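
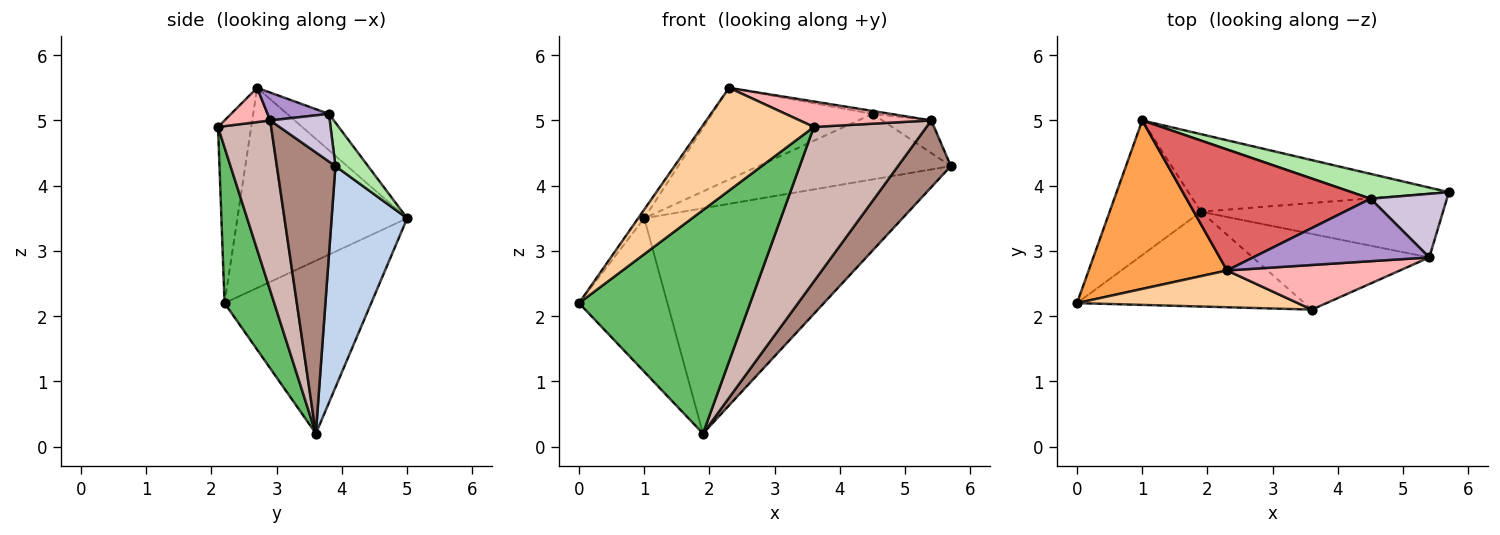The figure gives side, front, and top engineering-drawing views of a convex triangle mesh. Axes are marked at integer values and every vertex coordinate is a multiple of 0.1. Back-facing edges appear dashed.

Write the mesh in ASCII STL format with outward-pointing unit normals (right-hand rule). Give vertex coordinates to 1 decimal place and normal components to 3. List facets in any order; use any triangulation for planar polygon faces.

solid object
 facet normal -0.780 0.470 -0.412
  outer loop
   vertex 1.9 3.6 0.2
   vertex 0.0 2.2 2.2
   vertex 1.0 5.0 3.5
  endloop
 endfacet
 facet normal 0.267 0.911 -0.314
  outer loop
   vertex 1.9 3.6 0.2
   vertex 1.0 5.0 3.5
   vertex 5.7 3.9 4.3
  endloop
 endfacet
 facet normal -0.822 0.030 0.569
  outer loop
   vertex 2.3 2.7 5.5
   vertex 1.0 5.0 3.5
   vertex 0.0 2.2 2.2
  endloop
 endfacet
 facet normal -0.269 -0.907 0.325
  outer loop
   vertex 3.6 2.1 4.9
   vertex 2.3 2.7 5.5
   vertex 0.0 2.2 2.2
  endloop
 endfacet
 facet normal 0.258 -0.889 -0.377
  outer loop
   vertex 3.6 2.1 4.9
   vertex 0.0 2.2 2.2
   vertex 1.9 3.6 0.2
  endloop
 endfacet
 facet normal 0.157 0.923 0.350
  outer loop
   vertex 4.5 3.8 5.1
   vertex 5.7 3.9 4.3
   vertex 1.0 5.0 3.5
  endloop
 endfacet
 facet normal -0.155 0.597 0.787
  outer loop
   vertex 4.5 3.8 5.1
   vertex 1.0 5.0 3.5
   vertex 2.3 2.7 5.5
  endloop
 endfacet
 facet normal 0.170 -0.489 0.856
  outer loop
   vertex 5.4 2.9 5.0
   vertex 2.3 2.7 5.5
   vertex 3.6 2.1 4.9
  endloop
 endfacet
 facet normal 0.156 0.047 0.987
  outer loop
   vertex 5.4 2.9 5.0
   vertex 4.5 3.8 5.1
   vertex 2.3 2.7 5.5
  endloop
 endfacet
 facet normal 0.485 0.399 0.778
  outer loop
   vertex 5.4 2.9 5.0
   vertex 5.7 3.9 4.3
   vertex 4.5 3.8 5.1
  endloop
 endfacet
 facet normal 0.626 -0.565 -0.538
  outer loop
   vertex 5.4 2.9 5.0
   vertex 1.9 3.6 0.2
   vertex 5.7 3.9 4.3
  endloop
 endfacet
 facet normal 0.390 -0.827 -0.405
  outer loop
   vertex 5.4 2.9 5.0
   vertex 3.6 2.1 4.9
   vertex 1.9 3.6 0.2
  endloop
 endfacet
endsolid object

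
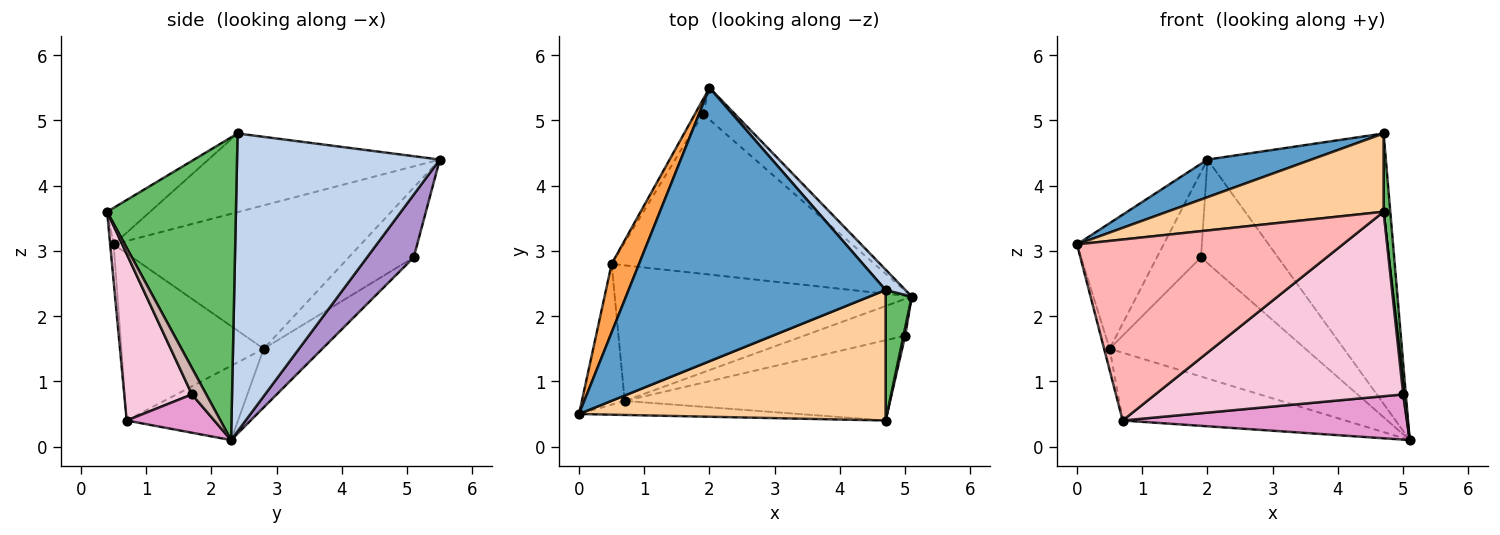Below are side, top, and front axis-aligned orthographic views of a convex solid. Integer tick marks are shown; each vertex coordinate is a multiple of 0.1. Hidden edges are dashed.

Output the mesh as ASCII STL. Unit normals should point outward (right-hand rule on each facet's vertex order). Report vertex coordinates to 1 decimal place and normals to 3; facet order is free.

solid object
 facet normal -0.290 -0.130 0.948
  outer loop
   vertex 4.7 2.4 4.8
   vertex 2.0 5.5 4.4
   vertex 0.0 0.5 3.1
  endloop
 endfacet
 facet normal 0.750 0.660 0.050
  outer loop
   vertex 4.7 2.4 4.8
   vertex 5.1 2.3 0.1
   vertex 2.0 5.5 4.4
  endloop
 endfacet
 facet normal -0.929 0.325 0.177
  outer loop
   vertex 0.5 2.8 1.5
   vertex 0.0 0.5 3.1
   vertex 2.0 5.5 4.4
  endloop
 endfacet
 facet normal -0.102 -0.512 0.853
  outer loop
   vertex 4.7 0.4 3.6
   vertex 4.7 2.4 4.8
   vertex 0.0 0.5 3.1
  endloop
 endfacet
 facet normal 0.995 -0.051 0.086
  outer loop
   vertex 4.7 0.4 3.6
   vertex 5.1 2.3 0.1
   vertex 4.7 2.4 4.8
  endloop
 endfacet
 facet normal -0.968 0.038 -0.248
  outer loop
   vertex 0.7 0.7 0.4
   vertex 0.0 0.5 3.1
   vertex 0.5 2.8 1.5
  endloop
 endfacet
 facet normal -0.218 0.436 -0.873
  outer loop
   vertex 0.7 0.7 0.4
   vertex 0.5 2.8 1.5
   vertex 5.1 2.3 0.1
  endloop
 endfacet
 facet normal -0.013 -0.997 -0.077
  outer loop
   vertex 0.7 0.7 0.4
   vertex 4.7 0.4 3.6
   vertex 0.0 0.5 3.1
  endloop
 endfacet
 facet normal 0.501 0.827 -0.254
  outer loop
   vertex 1.9 5.1 2.9
   vertex 2.0 5.5 4.4
   vertex 5.1 2.3 0.1
  endloop
 endfacet
 facet normal -0.176 0.588 -0.789
  outer loop
   vertex 1.9 5.1 2.9
   vertex 5.1 2.3 0.1
   vertex 0.5 2.8 1.5
  endloop
 endfacet
 facet normal -0.824 0.559 -0.094
  outer loop
   vertex 1.9 5.1 2.9
   vertex 0.5 2.8 1.5
   vertex 2.0 5.5 4.4
  endloop
 endfacet
 facet normal 0.994 -0.090 0.065
  outer loop
   vertex 5.0 1.7 0.8
   vertex 5.1 2.3 0.1
   vertex 4.7 0.4 3.6
  endloop
 endfacet
 facet normal 0.233 -0.755 -0.614
  outer loop
   vertex 5.0 1.7 0.8
   vertex 0.7 0.7 0.4
   vertex 5.1 2.3 0.1
  endloop
 endfacet
 facet normal 0.243 -0.890 -0.387
  outer loop
   vertex 5.0 1.7 0.8
   vertex 4.7 0.4 3.6
   vertex 0.7 0.7 0.4
  endloop
 endfacet
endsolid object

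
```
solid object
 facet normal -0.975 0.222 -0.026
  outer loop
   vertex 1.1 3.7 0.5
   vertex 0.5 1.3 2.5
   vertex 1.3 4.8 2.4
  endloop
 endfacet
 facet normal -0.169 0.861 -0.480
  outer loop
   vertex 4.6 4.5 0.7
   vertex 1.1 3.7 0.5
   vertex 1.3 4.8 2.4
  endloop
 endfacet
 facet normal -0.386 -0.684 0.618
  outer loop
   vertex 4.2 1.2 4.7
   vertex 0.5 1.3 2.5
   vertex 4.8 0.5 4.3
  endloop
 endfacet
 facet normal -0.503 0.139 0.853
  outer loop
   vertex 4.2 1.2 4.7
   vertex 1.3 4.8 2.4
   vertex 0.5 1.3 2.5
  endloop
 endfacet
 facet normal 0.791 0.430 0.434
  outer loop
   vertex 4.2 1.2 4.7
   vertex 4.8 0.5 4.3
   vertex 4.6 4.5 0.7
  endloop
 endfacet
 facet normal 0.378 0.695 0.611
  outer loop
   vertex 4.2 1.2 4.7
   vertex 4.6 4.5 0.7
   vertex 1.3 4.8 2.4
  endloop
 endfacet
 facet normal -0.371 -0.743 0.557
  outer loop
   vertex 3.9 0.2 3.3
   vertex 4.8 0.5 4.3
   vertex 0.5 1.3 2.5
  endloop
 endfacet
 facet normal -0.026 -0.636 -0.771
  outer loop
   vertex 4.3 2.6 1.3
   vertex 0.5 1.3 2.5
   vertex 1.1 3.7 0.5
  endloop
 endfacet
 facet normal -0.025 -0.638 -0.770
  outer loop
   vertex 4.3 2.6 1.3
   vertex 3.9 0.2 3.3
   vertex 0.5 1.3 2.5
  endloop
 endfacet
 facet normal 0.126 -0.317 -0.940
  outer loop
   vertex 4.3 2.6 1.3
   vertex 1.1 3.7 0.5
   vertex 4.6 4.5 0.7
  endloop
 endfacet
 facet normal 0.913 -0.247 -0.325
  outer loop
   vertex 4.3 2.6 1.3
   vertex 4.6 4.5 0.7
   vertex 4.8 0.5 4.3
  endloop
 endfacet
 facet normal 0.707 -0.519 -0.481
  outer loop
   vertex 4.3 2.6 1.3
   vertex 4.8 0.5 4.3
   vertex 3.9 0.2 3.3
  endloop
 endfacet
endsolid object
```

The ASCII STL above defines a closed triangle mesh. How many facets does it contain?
12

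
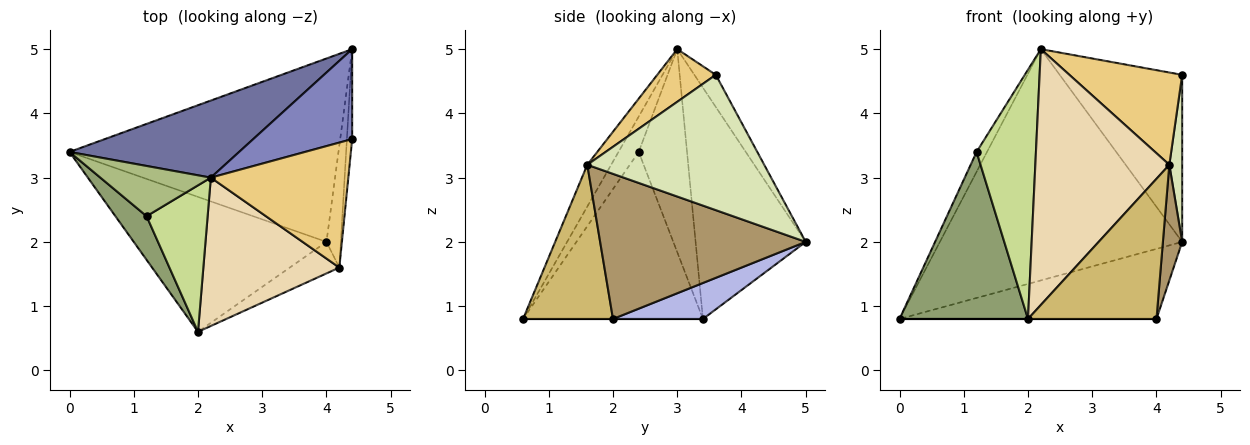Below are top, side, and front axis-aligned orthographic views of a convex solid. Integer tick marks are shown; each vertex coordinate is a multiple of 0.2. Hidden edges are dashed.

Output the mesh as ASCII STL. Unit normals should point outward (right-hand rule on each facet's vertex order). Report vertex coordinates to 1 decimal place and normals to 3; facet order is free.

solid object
 facet normal -0.396 0.871 0.290
  outer loop
   vertex 2.2 3.0 5.0
   vertex 4.4 5.0 2.0
   vertex 0.0 3.4 0.8
  endloop
 endfacet
 facet normal -0.152 0.870 0.469
  outer loop
   vertex 2.2 3.0 5.0
   vertex 4.4 3.6 4.6
   vertex 4.4 5.0 2.0
  endloop
 endfacet
 facet normal 0.000 0.000 -1.000
  outer loop
   vertex 4.0 2.0 0.8
   vertex 2.0 0.6 0.8
   vertex 0.0 3.4 0.8
  endloop
 endfacet
 facet normal 0.124 0.354 -0.927
  outer loop
   vertex 4.0 2.0 0.8
   vertex 0.0 3.4 0.8
   vertex 4.4 5.0 2.0
  endloop
 endfacet
 facet normal -0.804 -0.575 0.150
  outer loop
   vertex 1.2 2.4 3.4
   vertex 0.0 3.4 0.8
   vertex 2.0 0.6 0.8
  endloop
 endfacet
 facet normal -0.863 0.186 0.470
  outer loop
   vertex 1.2 2.4 3.4
   vertex 2.2 3.0 5.0
   vertex 0.0 3.4 0.8
  endloop
 endfacet
 facet normal -0.281 -0.827 0.486
  outer loop
   vertex 1.2 2.4 3.4
   vertex 2.0 0.6 0.8
   vertex 2.2 3.0 5.0
  endloop
 endfacet
 facet normal 0.997 -0.072 -0.039
  outer loop
   vertex 4.2 1.6 3.2
   vertex 4.4 5.0 2.0
   vertex 4.4 3.6 4.6
  endloop
 endfacet
 facet normal 0.991 -0.093 -0.098
  outer loop
   vertex 4.2 1.6 3.2
   vertex 4.0 2.0 0.8
   vertex 4.4 5.0 2.0
  endloop
 endfacet
 facet normal 0.564 -0.806 -0.181
  outer loop
   vertex 4.2 1.6 3.2
   vertex 2.0 0.6 0.8
   vertex 4.0 2.0 0.8
  endloop
 endfacet
 facet normal 0.295 -0.568 0.769
  outer loop
   vertex 4.2 1.6 3.2
   vertex 4.4 3.6 4.6
   vertex 2.2 3.0 5.0
  endloop
 endfacet
 facet normal -0.152 -0.855 0.496
  outer loop
   vertex 4.2 1.6 3.2
   vertex 2.2 3.0 5.0
   vertex 2.0 0.6 0.8
  endloop
 endfacet
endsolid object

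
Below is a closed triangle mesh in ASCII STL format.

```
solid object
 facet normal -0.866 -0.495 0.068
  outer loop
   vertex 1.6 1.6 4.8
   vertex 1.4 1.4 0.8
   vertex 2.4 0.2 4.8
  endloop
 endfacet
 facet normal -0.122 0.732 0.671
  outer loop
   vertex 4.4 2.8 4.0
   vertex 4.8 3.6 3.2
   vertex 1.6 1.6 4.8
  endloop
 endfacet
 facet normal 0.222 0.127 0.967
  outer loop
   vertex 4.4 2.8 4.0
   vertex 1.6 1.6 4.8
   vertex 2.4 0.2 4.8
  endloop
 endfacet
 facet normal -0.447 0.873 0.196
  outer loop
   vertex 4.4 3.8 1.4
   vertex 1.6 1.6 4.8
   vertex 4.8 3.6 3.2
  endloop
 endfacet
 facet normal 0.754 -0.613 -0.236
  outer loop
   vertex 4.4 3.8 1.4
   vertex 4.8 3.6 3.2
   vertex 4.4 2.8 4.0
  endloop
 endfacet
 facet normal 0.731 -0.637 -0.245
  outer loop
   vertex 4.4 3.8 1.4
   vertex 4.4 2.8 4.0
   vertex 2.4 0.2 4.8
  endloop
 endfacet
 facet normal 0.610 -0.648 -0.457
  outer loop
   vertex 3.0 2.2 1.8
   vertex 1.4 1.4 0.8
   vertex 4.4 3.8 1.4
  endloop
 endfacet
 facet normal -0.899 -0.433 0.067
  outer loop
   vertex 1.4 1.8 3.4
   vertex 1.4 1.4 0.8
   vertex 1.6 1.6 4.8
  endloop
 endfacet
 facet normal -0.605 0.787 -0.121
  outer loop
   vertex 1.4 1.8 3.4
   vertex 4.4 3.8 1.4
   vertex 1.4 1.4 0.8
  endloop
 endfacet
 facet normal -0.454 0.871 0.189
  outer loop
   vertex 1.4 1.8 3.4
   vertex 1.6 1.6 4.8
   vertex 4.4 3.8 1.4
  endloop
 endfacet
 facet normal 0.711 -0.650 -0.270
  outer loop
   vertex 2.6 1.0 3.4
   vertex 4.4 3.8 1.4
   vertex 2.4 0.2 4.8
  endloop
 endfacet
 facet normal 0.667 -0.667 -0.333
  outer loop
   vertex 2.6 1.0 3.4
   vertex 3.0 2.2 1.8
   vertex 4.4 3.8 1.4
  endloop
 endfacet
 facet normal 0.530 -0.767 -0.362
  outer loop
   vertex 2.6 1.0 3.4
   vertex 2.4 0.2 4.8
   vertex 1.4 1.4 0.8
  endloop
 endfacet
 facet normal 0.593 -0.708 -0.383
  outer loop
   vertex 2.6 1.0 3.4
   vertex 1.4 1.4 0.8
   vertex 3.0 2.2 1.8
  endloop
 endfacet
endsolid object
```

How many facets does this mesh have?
14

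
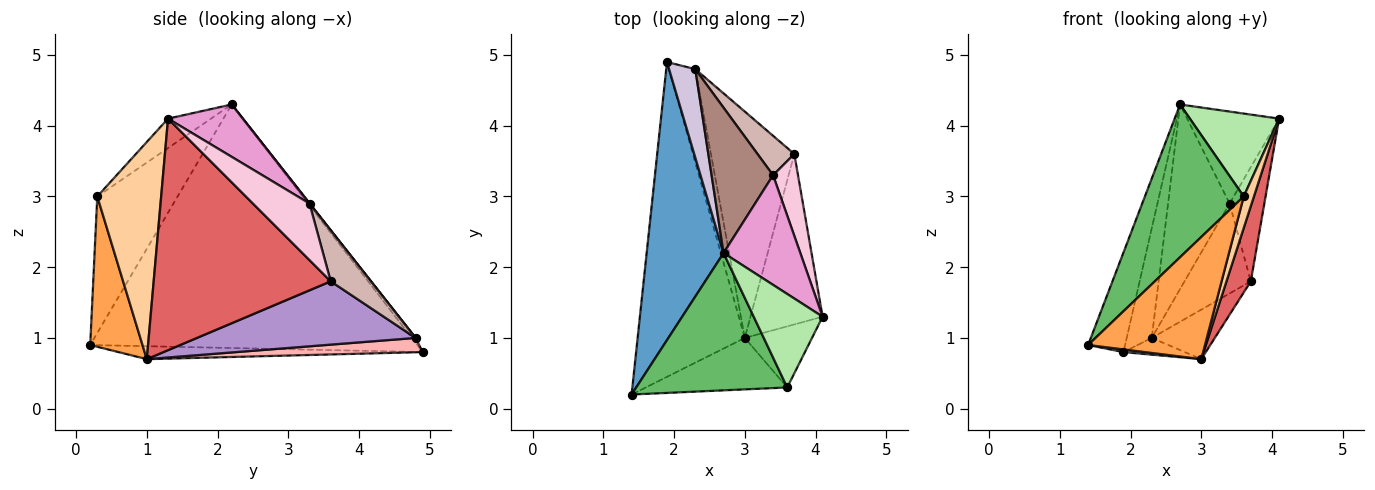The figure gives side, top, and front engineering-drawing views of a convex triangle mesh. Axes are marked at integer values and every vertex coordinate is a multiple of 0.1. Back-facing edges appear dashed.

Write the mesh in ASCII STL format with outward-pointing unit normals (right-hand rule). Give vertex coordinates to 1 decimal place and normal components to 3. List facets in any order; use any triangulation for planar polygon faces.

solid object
 facet normal -0.948 0.107 0.299
  outer loop
   vertex 2.7 2.2 4.3
   vertex 1.9 4.9 0.8
   vertex 1.4 0.2 0.9
  endloop
 endfacet
 facet normal -0.120 -0.008 -0.993
  outer loop
   vertex 3.0 1.0 0.7
   vertex 1.4 0.2 0.9
   vertex 1.9 4.9 0.8
  endloop
 endfacet
 facet normal 0.381 -0.852 -0.359
  outer loop
   vertex 3.6 0.3 3.0
   vertex 1.4 0.2 0.9
   vertex 3.0 1.0 0.7
  endloop
 endfacet
 facet normal 0.944 -0.151 -0.292
  outer loop
   vertex 3.6 0.3 3.0
   vertex 3.0 1.0 0.7
   vertex 4.1 1.3 4.1
  endloop
 endfacet
 facet normal -0.517 -0.636 0.572
  outer loop
   vertex 3.6 0.3 3.0
   vertex 2.7 2.2 4.3
   vertex 1.4 0.2 0.9
  endloop
 endfacet
 facet normal -0.304 -0.632 0.713
  outer loop
   vertex 3.6 0.3 3.0
   vertex 4.1 1.3 4.1
   vertex 2.7 2.2 4.3
  endloop
 endfacet
 facet normal 0.947 -0.130 -0.295
  outer loop
   vertex 3.7 3.6 1.8
   vertex 4.1 1.3 4.1
   vertex 3.0 1.0 0.7
  endloop
 endfacet
 facet normal 0.473 0.156 -0.867
  outer loop
   vertex 2.3 4.8 1.0
   vertex 3.0 1.0 0.7
   vertex 1.9 4.9 0.8
  endloop
 endfacet
 facet normal 0.596 0.172 -0.785
  outer loop
   vertex 2.3 4.8 1.0
   vertex 3.7 3.6 1.8
   vertex 3.0 1.0 0.7
  endloop
 endfacet
 facet normal -0.118 0.773 0.623
  outer loop
   vertex 2.3 4.8 1.0
   vertex 1.9 4.9 0.8
   vertex 2.7 2.2 4.3
  endloop
 endfacet
 facet normal 0.003 0.786 0.619
  outer loop
   vertex 3.4 3.3 2.9
   vertex 2.3 4.8 1.0
   vertex 2.7 2.2 4.3
  endloop
 endfacet
 facet normal 0.486 0.801 0.351
  outer loop
   vertex 3.4 3.3 2.9
   vertex 3.7 3.6 1.8
   vertex 2.3 4.8 1.0
  endloop
 endfacet
 facet normal 0.463 0.570 0.679
  outer loop
   vertex 3.4 3.3 2.9
   vertex 2.7 2.2 4.3
   vertex 4.1 1.3 4.1
  endloop
 endfacet
 facet normal 0.798 0.490 0.351
  outer loop
   vertex 3.4 3.3 2.9
   vertex 4.1 1.3 4.1
   vertex 3.7 3.6 1.8
  endloop
 endfacet
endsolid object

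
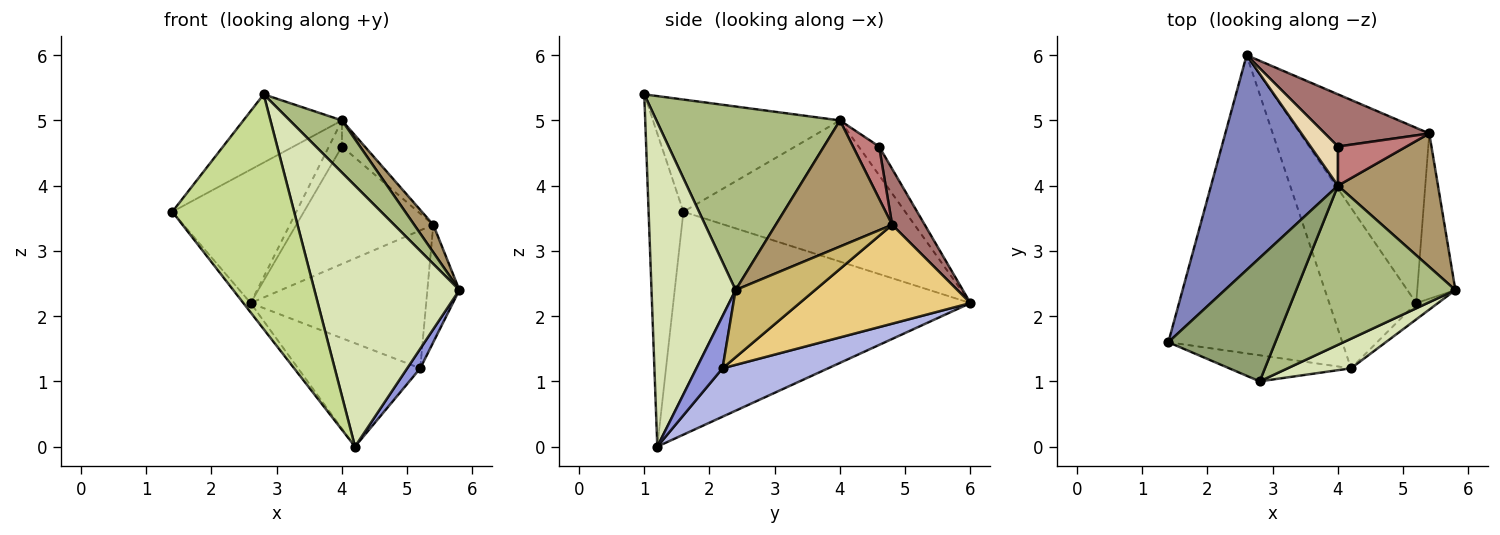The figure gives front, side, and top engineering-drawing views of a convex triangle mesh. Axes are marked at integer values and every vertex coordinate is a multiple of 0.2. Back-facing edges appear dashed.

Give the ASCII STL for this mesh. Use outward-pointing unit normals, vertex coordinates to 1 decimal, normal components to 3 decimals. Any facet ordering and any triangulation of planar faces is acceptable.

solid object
 facet normal -0.788 0.019 -0.615
  outer loop
   vertex 4.2 1.2 0.0
   vertex 1.4 1.6 3.6
   vertex 2.6 6.0 2.2
  endloop
 endfacet
 facet normal -0.687 0.384 0.617
  outer loop
   vertex 4.0 4.0 5.0
   vertex 2.6 6.0 2.2
   vertex 1.4 1.6 3.6
  endloop
 endfacet
 facet normal 0.838 -0.419 -0.349
  outer loop
   vertex 5.2 2.2 1.2
   vertex 5.8 2.4 2.4
   vertex 4.2 1.2 0.0
  endloop
 endfacet
 facet normal 0.424 0.490 -0.762
  outer loop
   vertex 5.2 2.2 1.2
   vertex 4.2 1.2 0.0
   vertex 2.6 6.0 2.2
  endloop
 endfacet
 facet normal -0.676 0.356 0.645
  outer loop
   vertex 2.8 1.0 5.4
   vertex 4.0 4.0 5.0
   vertex 1.4 1.6 3.6
  endloop
 endfacet
 facet normal 0.739 -0.210 0.641
  outer loop
   vertex 2.8 1.0 5.4
   vertex 5.8 2.4 2.4
   vertex 4.0 4.0 5.0
  endloop
 endfacet
 facet normal -0.273 -0.956 -0.106
  outer loop
   vertex 2.8 1.0 5.4
   vertex 1.4 1.6 3.6
   vertex 4.2 1.2 0.0
  endloop
 endfacet
 facet normal 0.499 -0.861 0.098
  outer loop
   vertex 2.8 1.0 5.4
   vertex 4.2 1.2 0.0
   vertex 5.8 2.4 2.4
  endloop
 endfacet
 facet normal 0.777 -0.127 0.616
  outer loop
   vertex 5.4 4.8 3.4
   vertex 4.0 4.0 5.0
   vertex 5.8 2.4 2.4
  endloop
 endfacet
 facet normal 0.821 0.331 -0.466
  outer loop
   vertex 5.4 4.8 3.4
   vertex 5.8 2.4 2.4
   vertex 5.2 2.2 1.2
  endloop
 endfacet
 facet normal 0.516 0.530 -0.673
  outer loop
   vertex 5.4 4.8 3.4
   vertex 5.2 2.2 1.2
   vertex 2.6 6.0 2.2
  endloop
 endfacet
 facet normal -0.657 0.418 0.627
  outer loop
   vertex 4.0 4.6 4.6
   vertex 2.6 6.0 2.2
   vertex 4.0 4.0 5.0
  endloop
 endfacet
 facet normal 0.213 0.893 0.397
  outer loop
   vertex 4.0 4.6 4.6
   vertex 5.4 4.8 3.4
   vertex 2.6 6.0 2.2
  endloop
 endfacet
 facet normal 0.535 0.468 0.703
  outer loop
   vertex 4.0 4.6 4.6
   vertex 4.0 4.0 5.0
   vertex 5.4 4.8 3.4
  endloop
 endfacet
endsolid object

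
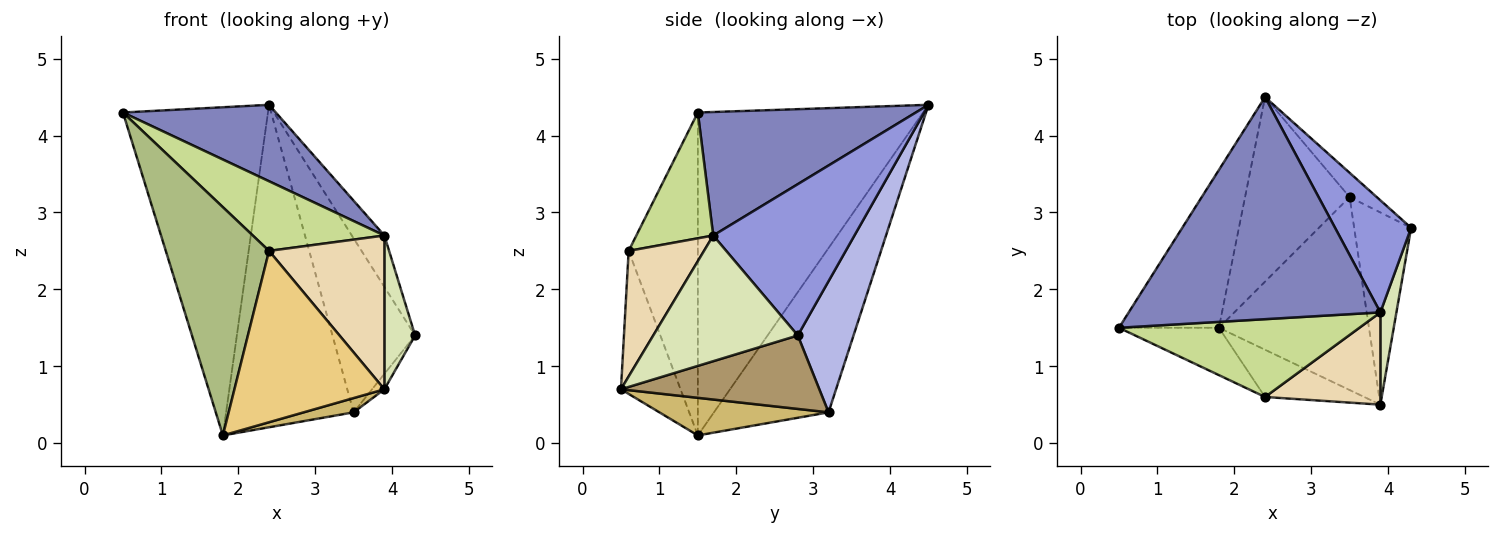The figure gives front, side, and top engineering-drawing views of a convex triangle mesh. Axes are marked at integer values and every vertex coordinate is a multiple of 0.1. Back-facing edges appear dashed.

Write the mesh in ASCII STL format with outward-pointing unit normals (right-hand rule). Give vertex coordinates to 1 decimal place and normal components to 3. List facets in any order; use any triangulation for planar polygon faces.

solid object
 facet normal -0.814 0.524 -0.252
  outer loop
   vertex 1.8 1.5 0.1
   vertex 0.5 1.5 4.3
   vertex 2.4 4.5 4.4
  endloop
 endfacet
 facet normal 0.421 -0.295 0.858
  outer loop
   vertex 3.9 1.7 2.7
   vertex 2.4 4.5 4.4
   vertex 0.5 1.5 4.3
  endloop
 endfacet
 facet normal 0.875 0.202 0.440
  outer loop
   vertex 3.9 1.7 2.7
   vertex 4.3 2.8 1.4
   vertex 2.4 4.5 4.4
  endloop
 endfacet
 facet normal 0.555 0.824 -0.115
  outer loop
   vertex 3.5 3.2 0.4
   vertex 2.4 4.5 4.4
   vertex 4.3 2.8 1.4
  endloop
 endfacet
 facet normal -0.615 0.684 -0.392
  outer loop
   vertex 3.5 3.2 0.4
   vertex 1.8 1.5 0.1
   vertex 2.4 4.5 4.4
  endloop
 endfacet
 facet normal -0.549 -0.819 -0.170
  outer loop
   vertex 2.4 0.6 2.5
   vertex 0.5 1.5 4.3
   vertex 1.8 1.5 0.1
  endloop
 endfacet
 facet normal 0.363 -0.621 0.694
  outer loop
   vertex 2.4 0.6 2.5
   vertex 3.9 1.7 2.7
   vertex 0.5 1.5 4.3
  endloop
 endfacet
 facet normal 0.971 -0.207 0.124
  outer loop
   vertex 3.9 0.5 0.7
   vertex 4.3 2.8 1.4
   vertex 3.9 1.7 2.7
  endloop
 endfacet
 facet normal 0.789 0.049 -0.612
  outer loop
   vertex 3.9 0.5 0.7
   vertex 3.5 3.2 0.4
   vertex 4.3 2.8 1.4
  endloop
 endfacet
 facet normal 0.242 -0.072 -0.968
  outer loop
   vertex 3.9 0.5 0.7
   vertex 1.8 1.5 0.1
   vertex 3.5 3.2 0.4
  endloop
 endfacet
 facet normal -0.358 -0.900 -0.248
  outer loop
   vertex 3.9 0.5 0.7
   vertex 2.4 0.6 2.5
   vertex 1.8 1.5 0.1
  endloop
 endfacet
 facet normal 0.489 -0.748 0.449
  outer loop
   vertex 3.9 0.5 0.7
   vertex 3.9 1.7 2.7
   vertex 2.4 0.6 2.5
  endloop
 endfacet
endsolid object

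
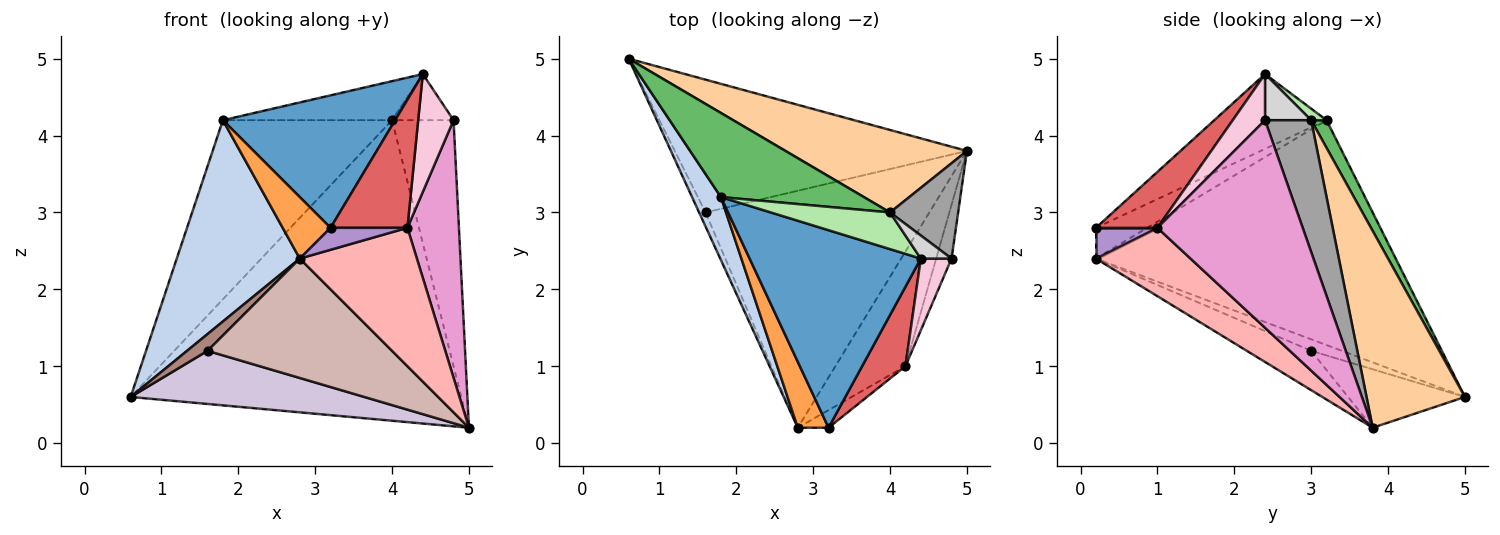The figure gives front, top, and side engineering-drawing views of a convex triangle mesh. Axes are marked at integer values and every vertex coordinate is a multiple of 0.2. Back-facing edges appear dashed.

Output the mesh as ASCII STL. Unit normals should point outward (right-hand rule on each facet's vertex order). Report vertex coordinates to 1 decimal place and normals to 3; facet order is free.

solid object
 facet normal -0.341 -0.524 0.781
  outer loop
   vertex 1.8 3.2 4.2
   vertex 3.2 0.2 2.8
   vertex 4.4 2.4 4.8
  endloop
 endfacet
 facet normal -0.919 -0.377 0.118
  outer loop
   vertex 2.8 0.2 2.4
   vertex 1.8 3.2 4.2
   vertex 0.6 5.0 0.6
  endloop
 endfacet
 facet normal -0.590 -0.551 0.590
  outer loop
   vertex 2.8 0.2 2.4
   vertex 3.2 0.2 2.8
   vertex 1.8 3.2 4.2
  endloop
 endfacet
 facet normal 0.276 0.927 0.254
  outer loop
   vertex 4.0 3.0 4.2
   vertex 5.0 3.8 0.2
   vertex 0.6 5.0 0.6
  endloop
 endfacet
 facet normal 0.082 0.902 0.424
  outer loop
   vertex 4.0 3.0 4.2
   vertex 0.6 5.0 0.6
   vertex 1.8 3.2 4.2
  endloop
 endfacet
 facet normal 0.066 0.727 0.683
  outer loop
   vertex 4.0 3.0 4.2
   vertex 1.8 3.2 4.2
   vertex 4.4 2.4 4.8
  endloop
 endfacet
 facet normal 0.562 -0.703 0.436
  outer loop
   vertex 4.2 1.0 2.8
   vertex 4.4 2.4 4.8
   vertex 3.2 0.2 2.8
  endloop
 endfacet
 facet normal 0.528 -0.654 -0.542
  outer loop
   vertex 4.2 1.0 2.8
   vertex 2.8 0.2 2.4
   vertex 5.0 3.8 0.2
  endloop
 endfacet
 facet normal 0.530 -0.662 -0.530
  outer loop
   vertex 4.2 1.0 2.8
   vertex 3.2 0.2 2.8
   vertex 2.8 0.2 2.4
  endloop
 endfacet
 facet normal -0.183 -0.365 -0.913
  outer loop
   vertex 1.6 3.0 1.2
   vertex 0.6 5.0 0.6
   vertex 5.0 3.8 0.2
  endloop
 endfacet
 facet normal -0.755 -0.504 -0.420
  outer loop
   vertex 1.6 3.0 1.2
   vertex 2.8 0.2 2.4
   vertex 0.6 5.0 0.6
  endloop
 endfacet
 facet normal -0.155 -0.445 -0.882
  outer loop
   vertex 1.6 3.0 1.2
   vertex 5.0 3.8 0.2
   vertex 2.8 0.2 2.4
  endloop
 endfacet
 facet normal 0.940 -0.333 -0.070
  outer loop
   vertex 4.8 2.4 4.2
   vertex 4.2 1.0 2.8
   vertex 5.0 3.8 0.2
  endloop
 endfacet
 facet normal 0.615 -0.674 0.410
  outer loop
   vertex 4.8 2.4 4.2
   vertex 4.4 2.4 4.8
   vertex 4.2 1.0 2.8
  endloop
 endfacet
 facet normal 0.573 0.764 0.296
  outer loop
   vertex 4.8 2.4 4.2
   vertex 5.0 3.8 0.2
   vertex 4.0 3.0 4.2
  endloop
 endfacet
 facet normal 0.557 0.743 0.371
  outer loop
   vertex 4.8 2.4 4.2
   vertex 4.0 3.0 4.2
   vertex 4.4 2.4 4.8
  endloop
 endfacet
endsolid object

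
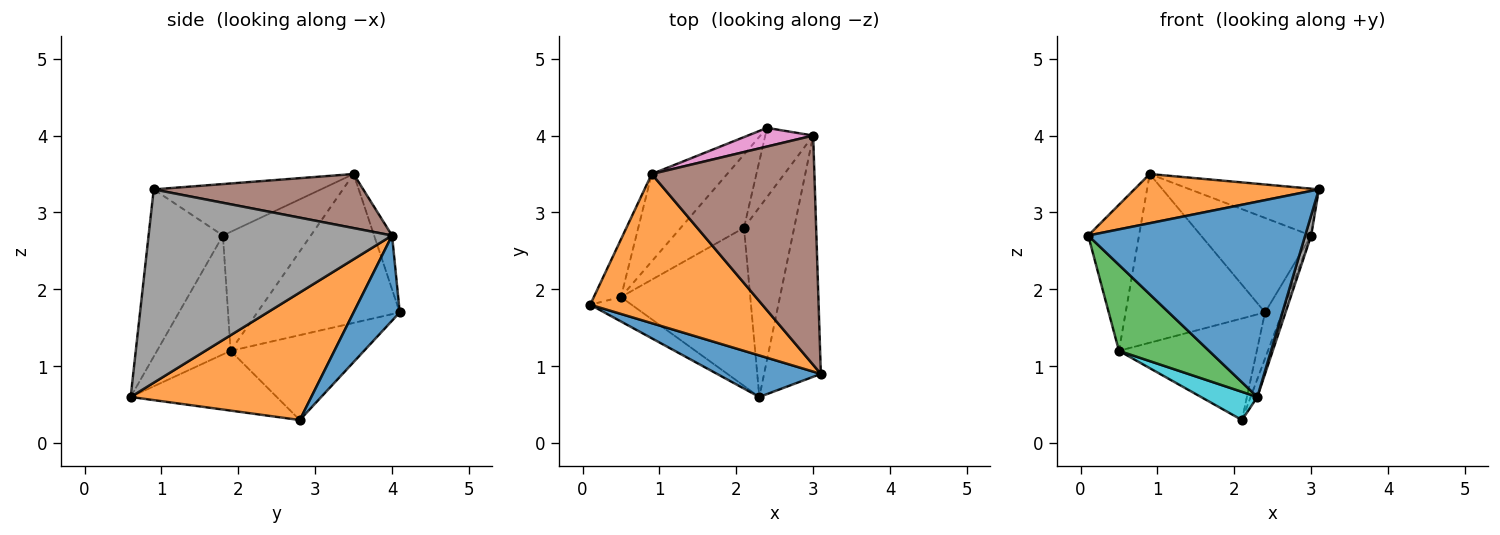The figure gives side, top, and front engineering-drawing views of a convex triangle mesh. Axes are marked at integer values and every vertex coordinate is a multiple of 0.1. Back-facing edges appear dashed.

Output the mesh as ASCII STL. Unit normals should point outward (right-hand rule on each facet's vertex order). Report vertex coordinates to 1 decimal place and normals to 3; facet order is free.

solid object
 facet normal -0.318 -0.927 0.197
  outer loop
   vertex 2.3 0.6 0.6
   vertex 3.1 0.9 3.3
   vertex 0.1 1.8 2.7
  endloop
 endfacet
 facet normal -0.273 -0.301 0.914
  outer loop
   vertex 0.9 3.5 3.5
   vertex 0.1 1.8 2.7
   vertex 3.1 0.9 3.3
  endloop
 endfacet
 facet normal -0.618 -0.756 -0.215
  outer loop
   vertex 0.5 1.9 1.2
   vertex 2.3 0.6 0.6
   vertex 0.1 1.8 2.7
  endloop
 endfacet
 facet normal -0.849 0.491 -0.194
  outer loop
   vertex 0.5 1.9 1.2
   vertex 0.1 1.8 2.7
   vertex 0.9 3.5 3.5
  endloop
 endfacet
 facet normal -0.672 0.658 -0.341
  outer loop
   vertex 0.5 1.9 1.2
   vertex 0.9 3.5 3.5
   vertex 2.4 4.1 1.7
  endloop
 endfacet
 facet normal 0.310 0.190 0.932
  outer loop
   vertex 3.0 4.0 2.7
   vertex 0.9 3.5 3.5
   vertex 3.1 0.9 3.3
  endloop
 endfacet
 facet normal -0.158 0.969 0.191
  outer loop
   vertex 3.0 4.0 2.7
   vertex 2.4 4.1 1.7
   vertex 0.9 3.5 3.5
  endloop
 endfacet
 facet normal 0.959 -0.024 -0.282
  outer loop
   vertex 3.0 4.0 2.7
   vertex 3.1 0.9 3.3
   vertex 2.3 0.6 0.6
  endloop
 endfacet
 facet normal -0.618 0.638 -0.460
  outer loop
   vertex 2.1 2.8 0.3
   vertex 0.5 1.9 1.2
   vertex 2.4 4.1 1.7
  endloop
 endfacet
 facet normal -0.414 -0.160 -0.896
  outer loop
   vertex 2.1 2.8 0.3
   vertex 2.3 0.6 0.6
   vertex 0.5 1.9 1.2
  endloop
 endfacet
 facet normal 0.828 0.311 -0.466
  outer loop
   vertex 2.1 2.8 0.3
   vertex 2.4 4.1 1.7
   vertex 3.0 4.0 2.7
  endloop
 endfacet
 facet normal 0.930 0.035 -0.366
  outer loop
   vertex 2.1 2.8 0.3
   vertex 3.0 4.0 2.7
   vertex 2.3 0.6 0.6
  endloop
 endfacet
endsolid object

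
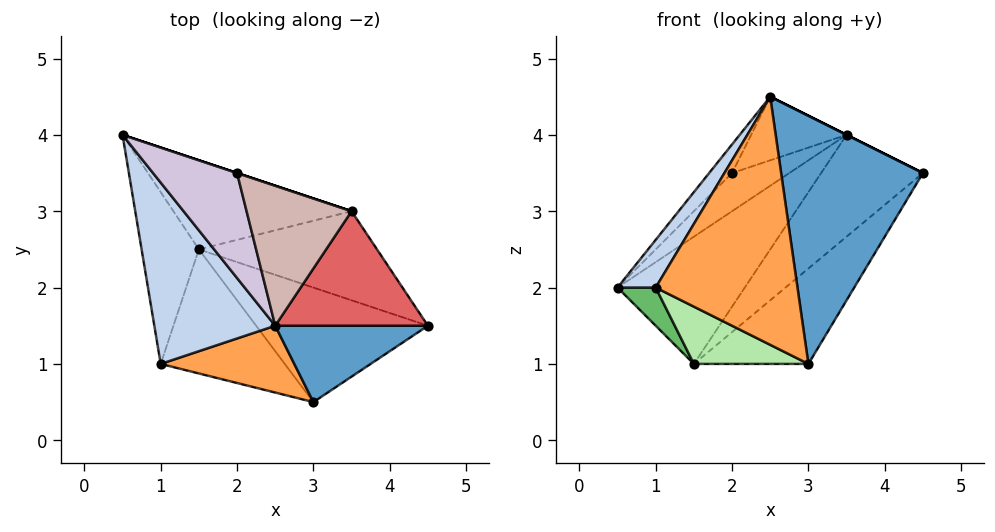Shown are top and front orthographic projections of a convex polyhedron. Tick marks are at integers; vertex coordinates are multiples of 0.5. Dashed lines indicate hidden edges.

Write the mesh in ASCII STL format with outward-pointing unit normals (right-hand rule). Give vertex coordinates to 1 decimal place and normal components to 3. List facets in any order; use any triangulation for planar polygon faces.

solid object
 facet normal 0.145 -0.946 0.291
  outer loop
   vertex 2.5 1.5 4.5
   vertex 3.0 0.5 1.0
   vertex 4.5 1.5 3.5
  endloop
 endfacet
 facet normal -0.837 -0.139 0.530
  outer loop
   vertex 1.0 1.0 2.0
   vertex 2.5 1.5 4.5
   vertex 0.5 4.0 2.0
  endloop
 endfacet
 facet normal -0.111 -0.960 0.258
  outer loop
   vertex 1.0 1.0 2.0
   vertex 3.0 0.5 1.0
   vertex 2.5 1.5 4.5
  endloop
 endfacet
 facet normal 0.649 0.487 -0.584
  outer loop
   vertex 1.5 2.5 1.0
   vertex 4.5 1.5 3.5
   vertex 3.0 0.5 1.0
  endloop
 endfacet
 facet normal -0.793 -0.132 -0.595
  outer loop
   vertex 1.5 2.5 1.0
   vertex 1.0 1.0 2.0
   vertex 0.5 4.0 2.0
  endloop
 endfacet
 facet normal -0.488 -0.366 -0.793
  outer loop
   vertex 1.5 2.5 1.0
   vertex 3.0 0.5 1.0
   vertex 1.0 1.0 2.0
  endloop
 endfacet
 facet normal 0.447 0.000 0.894
  outer loop
   vertex 3.5 3.0 4.0
   vertex 2.5 1.5 4.5
   vertex 4.5 1.5 3.5
  endloop
 endfacet
 facet normal 0.548 0.685 -0.480
  outer loop
   vertex 3.5 3.0 4.0
   vertex 1.5 2.5 1.0
   vertex 0.5 4.0 2.0
  endloop
 endfacet
 facet normal 0.625 0.588 -0.514
  outer loop
   vertex 3.5 3.0 4.0
   vertex 4.5 1.5 3.5
   vertex 1.5 2.5 1.0
  endloop
 endfacet
 facet normal -0.659 0.198 0.725
  outer loop
   vertex 2.0 3.5 3.5
   vertex 0.5 4.0 2.0
   vertex 2.5 1.5 4.5
  endloop
 endfacet
 facet normal 0.316 0.949 0.000
  outer loop
   vertex 2.0 3.5 3.5
   vertex 3.5 3.0 4.0
   vertex 0.5 4.0 2.0
  endloop
 endfacet
 facet normal -0.163 0.408 0.898
  outer loop
   vertex 2.0 3.5 3.5
   vertex 2.5 1.5 4.5
   vertex 3.5 3.0 4.0
  endloop
 endfacet
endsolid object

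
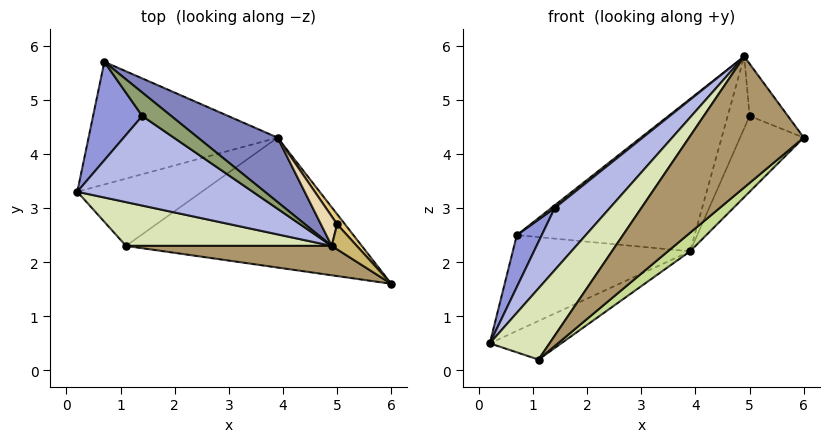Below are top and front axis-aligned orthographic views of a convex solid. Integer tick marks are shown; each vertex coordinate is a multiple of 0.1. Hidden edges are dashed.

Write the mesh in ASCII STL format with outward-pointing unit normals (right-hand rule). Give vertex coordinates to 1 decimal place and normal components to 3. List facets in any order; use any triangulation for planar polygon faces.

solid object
 facet normal 0.192 0.604 -0.773
  outer loop
   vertex 3.9 4.3 2.2
   vertex 0.2 3.3 0.5
   vertex 0.7 5.7 2.5
  endloop
 endfacet
 facet normal 0.402 0.843 0.357
  outer loop
   vertex 3.9 4.3 2.2
   vertex 0.7 5.7 2.5
   vertex 4.9 2.3 5.8
  endloop
 endfacet
 facet normal -0.792 -0.285 0.540
  outer loop
   vertex 1.4 4.7 3.0
   vertex 0.7 5.7 2.5
   vertex 0.2 3.3 0.5
  endloop
 endfacet
 facet normal -0.724 -0.393 0.567
  outer loop
   vertex 1.4 4.7 3.0
   vertex 0.2 3.3 0.5
   vertex 4.9 2.3 5.8
  endloop
 endfacet
 facet normal -0.658 -0.086 0.748
  outer loop
   vertex 1.4 4.7 3.0
   vertex 4.9 2.3 5.8
   vertex 0.7 5.7 2.5
  endloop
 endfacet
 facet normal 0.255 0.481 -0.839
  outer loop
   vertex 1.1 2.3 0.2
   vertex 0.2 3.3 0.5
   vertex 3.9 4.3 2.2
  endloop
 endfacet
 facet normal 0.629 -0.110 -0.770
  outer loop
   vertex 1.1 2.3 0.2
   vertex 3.9 4.3 2.2
   vertex 6.0 1.6 4.3
  endloop
 endfacet
 facet normal -0.611 -0.674 0.415
  outer loop
   vertex 1.1 2.3 0.2
   vertex 4.9 2.3 5.8
   vertex 0.2 3.3 0.5
  endloop
 endfacet
 facet normal -0.307 -0.929 0.208
  outer loop
   vertex 1.1 2.3 0.2
   vertex 6.0 1.6 4.3
   vertex 4.9 2.3 5.8
  endloop
 endfacet
 facet normal 0.759 0.587 0.282
  outer loop
   vertex 5.0 2.7 4.7
   vertex 4.9 2.3 5.8
   vertex 6.0 1.6 4.3
  endloop
 endfacet
 facet normal 0.753 0.653 0.087
  outer loop
   vertex 5.0 2.7 4.7
   vertex 6.0 1.6 4.3
   vertex 3.9 4.3 2.2
  endloop
 endfacet
 facet normal 0.434 0.833 0.342
  outer loop
   vertex 5.0 2.7 4.7
   vertex 3.9 4.3 2.2
   vertex 4.9 2.3 5.8
  endloop
 endfacet
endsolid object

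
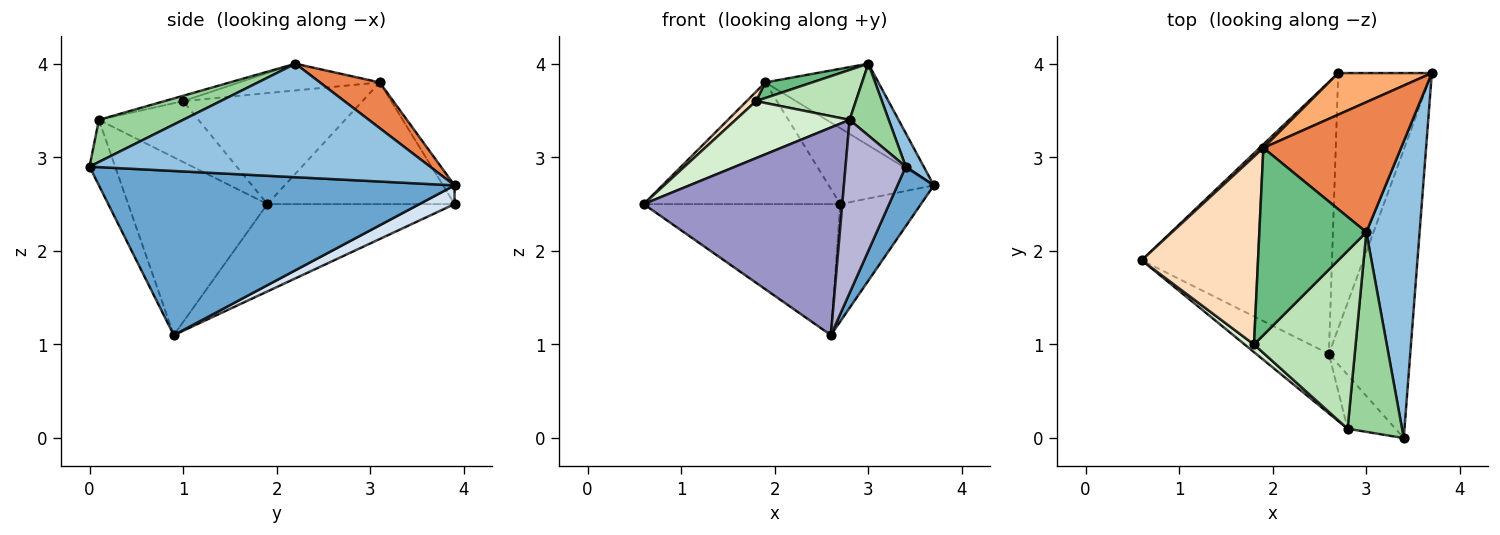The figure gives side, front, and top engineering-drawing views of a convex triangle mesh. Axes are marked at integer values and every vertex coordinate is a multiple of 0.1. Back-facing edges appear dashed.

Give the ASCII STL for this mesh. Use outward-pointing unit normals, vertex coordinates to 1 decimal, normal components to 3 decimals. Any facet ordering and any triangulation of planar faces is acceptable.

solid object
 facet normal 0.892 -0.091 -0.442
  outer loop
   vertex 2.6 0.9 1.1
   vertex 3.7 3.9 2.7
   vertex 3.4 0.0 2.9
  endloop
 endfacet
 facet normal 0.904 -0.048 0.424
  outer loop
   vertex 3.0 2.2 4.0
   vertex 3.4 0.0 2.9
   vertex 3.7 3.9 2.7
  endloop
 endfacet
 facet normal -0.382 0.401 -0.832
  outer loop
   vertex 2.7 3.9 2.5
   vertex 2.6 0.9 1.1
   vertex 0.6 1.9 2.5
  endloop
 endfacet
 facet normal 0.179 0.411 -0.894
  outer loop
   vertex 2.7 3.9 2.5
   vertex 3.7 3.9 2.7
   vertex 2.6 0.9 1.1
  endloop
 endfacet
 facet normal 0.271 0.512 0.815
  outer loop
   vertex 1.9 3.1 3.8
   vertex 3.0 2.2 4.0
   vertex 3.7 3.9 2.7
  endloop
 endfacet
 facet normal -0.096 0.873 0.478
  outer loop
   vertex 1.9 3.1 3.8
   vertex 3.7 3.9 2.7
   vertex 2.7 3.9 2.5
  endloop
 endfacet
 facet normal -0.689 0.724 0.021
  outer loop
   vertex 1.9 3.1 3.8
   vertex 2.7 3.9 2.5
   vertex 0.6 1.9 2.5
  endloop
 endfacet
 facet normal -0.690 -0.036 0.723
  outer loop
   vertex 1.9 3.1 3.8
   vertex 0.6 1.9 2.5
   vertex 1.8 1.0 3.6
  endloop
 endfacet
 facet normal -0.242 -0.081 0.967
  outer loop
   vertex 1.9 3.1 3.8
   vertex 1.8 1.0 3.6
   vertex 3.0 2.2 4.0
  endloop
 endfacet
 facet normal 0.588 -0.273 0.761
  outer loop
   vertex 2.8 0.1 3.4
   vertex 3.4 0.0 2.9
   vertex 3.0 2.2 4.0
  endloop
 endfacet
 facet normal -0.051 -0.270 0.962
  outer loop
   vertex 2.8 0.1 3.4
   vertex 3.0 2.2 4.0
   vertex 1.8 1.0 3.6
  endloop
 endfacet
 facet normal -0.654 -0.749 0.101
  outer loop
   vertex 2.8 0.1 3.4
   vertex 1.8 1.0 3.6
   vertex 0.6 1.9 2.5
  endloop
 endfacet
 facet normal -0.559 -0.797 -0.229
  outer loop
   vertex 2.8 0.1 3.4
   vertex 0.6 1.9 2.5
   vertex 2.6 0.9 1.1
  endloop
 endfacet
 facet normal -0.377 -0.885 -0.275
  outer loop
   vertex 2.8 0.1 3.4
   vertex 2.6 0.9 1.1
   vertex 3.4 0.0 2.9
  endloop
 endfacet
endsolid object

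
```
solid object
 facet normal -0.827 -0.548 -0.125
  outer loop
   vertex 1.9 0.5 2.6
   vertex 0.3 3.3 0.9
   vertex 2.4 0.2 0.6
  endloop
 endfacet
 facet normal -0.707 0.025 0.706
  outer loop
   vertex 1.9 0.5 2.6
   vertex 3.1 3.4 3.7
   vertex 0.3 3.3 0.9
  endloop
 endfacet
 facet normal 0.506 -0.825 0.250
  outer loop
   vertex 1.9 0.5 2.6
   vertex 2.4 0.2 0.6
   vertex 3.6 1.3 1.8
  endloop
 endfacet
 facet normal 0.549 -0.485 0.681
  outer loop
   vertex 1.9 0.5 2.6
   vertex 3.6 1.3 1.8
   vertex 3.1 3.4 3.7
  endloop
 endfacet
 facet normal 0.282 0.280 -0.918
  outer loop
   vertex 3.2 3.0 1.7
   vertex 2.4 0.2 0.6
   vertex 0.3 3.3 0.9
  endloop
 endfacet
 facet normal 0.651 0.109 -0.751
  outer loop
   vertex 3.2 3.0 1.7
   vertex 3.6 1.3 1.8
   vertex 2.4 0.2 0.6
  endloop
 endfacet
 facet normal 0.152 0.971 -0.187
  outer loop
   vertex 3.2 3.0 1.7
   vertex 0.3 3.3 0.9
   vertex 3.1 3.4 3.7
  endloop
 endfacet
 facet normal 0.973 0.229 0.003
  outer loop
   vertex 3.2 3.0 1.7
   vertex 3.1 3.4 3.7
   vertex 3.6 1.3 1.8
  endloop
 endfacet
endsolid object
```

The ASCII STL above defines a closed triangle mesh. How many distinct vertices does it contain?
6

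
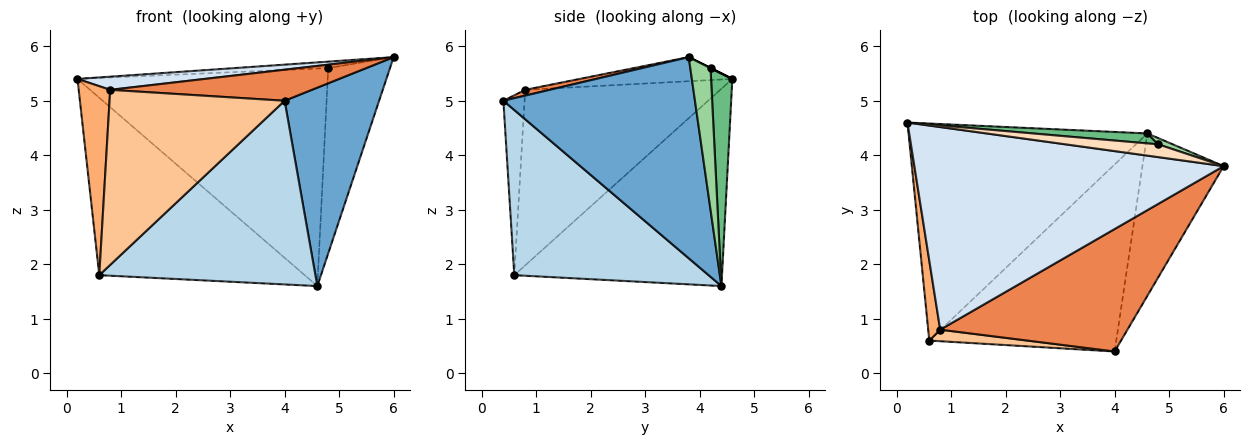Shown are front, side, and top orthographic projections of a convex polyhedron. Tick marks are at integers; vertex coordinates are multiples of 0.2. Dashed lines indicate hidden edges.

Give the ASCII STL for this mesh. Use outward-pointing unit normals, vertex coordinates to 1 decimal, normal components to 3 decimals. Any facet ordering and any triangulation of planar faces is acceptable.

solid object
 facet normal 0.843 -0.416 -0.341
  outer loop
   vertex 4.6 4.4 1.6
   vertex 6.0 3.8 5.8
   vertex 4.0 0.4 5.0
  endloop
 endfacet
 facet normal -0.539 0.533 -0.652
  outer loop
   vertex 0.6 0.6 1.8
   vertex 0.2 4.6 5.4
   vertex 4.6 4.4 1.6
  endloop
 endfacet
 facet normal 0.533 -0.593 -0.603
  outer loop
   vertex 0.6 0.6 1.8
   vertex 4.6 4.4 1.6
   vertex 4.0 0.4 5.0
  endloop
 endfacet
 facet normal -0.078 -0.065 0.995
  outer loop
   vertex 0.8 0.8 5.2
   vertex 6.0 3.8 5.8
   vertex 0.2 4.6 5.4
  endloop
 endfacet
 facet normal 0.030 -0.246 0.969
  outer loop
   vertex 0.8 0.8 5.2
   vertex 4.0 0.4 5.0
   vertex 6.0 3.8 5.8
  endloop
 endfacet
 facet normal -0.985 -0.159 0.067
  outer loop
   vertex 0.8 0.8 5.2
   vertex 0.2 4.6 5.4
   vertex 0.6 0.6 1.8
  endloop
 endfacet
 facet normal -0.120 -0.991 0.065
  outer loop
   vertex 0.8 0.8 5.2
   vertex 0.6 0.6 1.8
   vertex 4.0 0.4 5.0
  endloop
 endfacet
 facet normal 0.000 0.447 0.894
  outer loop
   vertex 4.8 4.2 5.6
   vertex 0.2 4.6 5.4
   vertex 6.0 3.8 5.8
  endloop
 endfacet
 facet normal 0.085 0.995 0.046
  outer loop
   vertex 4.8 4.2 5.6
   vertex 4.6 4.4 1.6
   vertex 0.2 4.6 5.4
  endloop
 endfacet
 facet normal 0.311 0.950 0.032
  outer loop
   vertex 4.8 4.2 5.6
   vertex 6.0 3.8 5.8
   vertex 4.6 4.4 1.6
  endloop
 endfacet
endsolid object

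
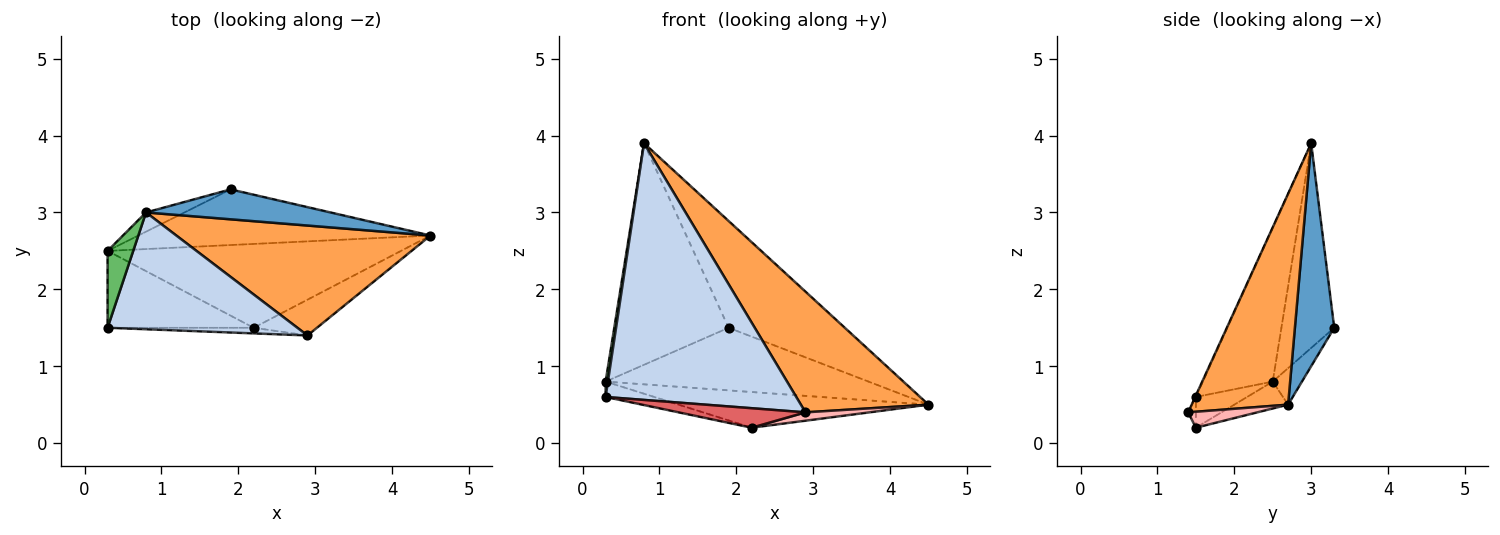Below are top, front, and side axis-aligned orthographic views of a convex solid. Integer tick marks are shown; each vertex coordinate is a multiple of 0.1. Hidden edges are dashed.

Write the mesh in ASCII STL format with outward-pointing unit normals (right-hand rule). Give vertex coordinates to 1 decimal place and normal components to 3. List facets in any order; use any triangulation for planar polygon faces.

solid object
 facet normal 0.310 0.916 0.256
  outer loop
   vertex 1.9 3.3 1.5
   vertex 0.8 3.0 3.9
   vertex 4.5 2.7 0.5
  endloop
 endfacet
 facet normal -0.003 -0.910 0.414
  outer loop
   vertex 2.9 1.4 0.4
   vertex 0.8 3.0 3.9
   vertex 0.3 1.5 0.6
  endloop
 endfacet
 facet normal 0.488 -0.646 0.588
  outer loop
   vertex 2.9 1.4 0.4
   vertex 4.5 2.7 0.5
   vertex 0.8 3.0 3.9
  endloop
 endfacet
 facet normal -0.083 0.745 -0.662
  outer loop
   vertex 0.3 2.5 0.8
   vertex 1.9 3.3 1.5
   vertex 4.5 2.7 0.5
  endloop
 endfacet
 facet normal -0.986 -0.033 0.164
  outer loop
   vertex 0.3 2.5 0.8
   vertex 0.3 1.5 0.6
   vertex 0.8 3.0 3.9
  endloop
 endfacet
 facet normal -0.418 0.905 -0.079
  outer loop
   vertex 0.3 2.5 0.8
   vertex 0.8 3.0 3.9
   vertex 1.9 3.3 1.5
  endloop
 endfacet
 facet normal -0.058 -0.959 -0.276
  outer loop
   vertex 2.2 1.5 0.2
   vertex 2.9 1.4 0.4
   vertex 0.3 1.5 0.6
  endloop
 endfacet
 facet normal 0.239 -0.221 -0.946
  outer loop
   vertex 2.2 1.5 0.2
   vertex 4.5 2.7 0.5
   vertex 2.9 1.4 0.4
  endloop
 endfacet
 facet normal -0.202 0.192 -0.960
  outer loop
   vertex 2.2 1.5 0.2
   vertex 0.3 1.5 0.6
   vertex 0.3 2.5 0.8
  endloop
 endfacet
 facet normal -0.084 0.390 -0.917
  outer loop
   vertex 2.2 1.5 0.2
   vertex 0.3 2.5 0.8
   vertex 4.5 2.7 0.5
  endloop
 endfacet
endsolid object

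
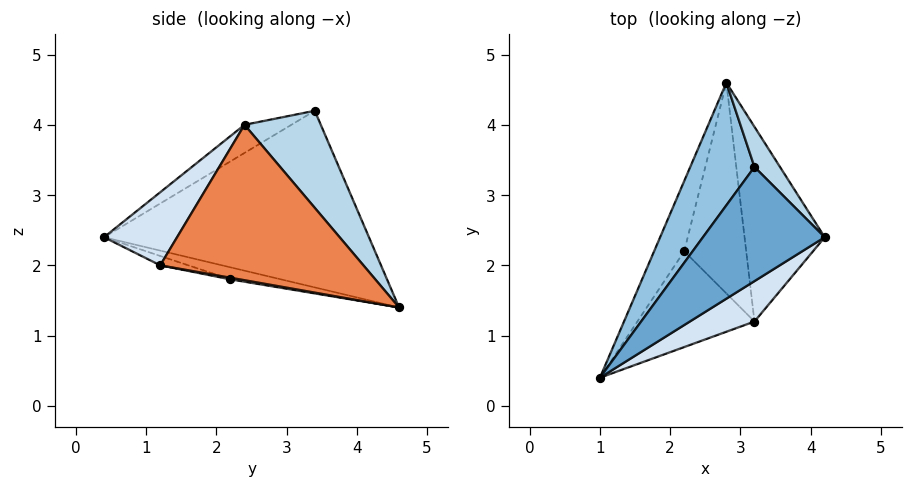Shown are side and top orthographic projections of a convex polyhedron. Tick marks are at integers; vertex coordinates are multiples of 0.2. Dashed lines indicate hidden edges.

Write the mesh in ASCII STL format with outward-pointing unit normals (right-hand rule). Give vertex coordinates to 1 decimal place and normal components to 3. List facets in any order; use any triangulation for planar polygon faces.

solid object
 facet normal -0.207 -0.387 0.898
  outer loop
   vertex 3.2 3.4 4.2
   vertex 1.0 0.4 2.4
   vertex 4.2 2.4 4.0
  endloop
 endfacet
 facet normal -0.846 0.436 0.308
  outer loop
   vertex 3.2 3.4 4.2
   vertex 2.8 4.6 1.4
   vertex 1.0 0.4 2.4
  endloop
 endfacet
 facet normal 0.713 0.676 0.188
  outer loop
   vertex 3.2 3.4 4.2
   vertex 4.2 2.4 4.0
   vertex 2.8 4.6 1.4
  endloop
 endfacet
 facet normal 0.375 -0.866 0.332
  outer loop
   vertex 3.2 1.2 2.0
   vertex 4.2 2.4 4.0
   vertex 1.0 0.4 2.4
  endloop
 endfacet
 facet normal 0.888 0.024 -0.458
  outer loop
   vertex 3.2 1.2 2.0
   vertex 2.8 4.6 1.4
   vertex 4.2 2.4 4.0
  endloop
 endfacet
 facet normal -0.371 -0.062 -0.927
  outer loop
   vertex 2.2 2.2 1.8
   vertex 1.0 0.4 2.4
   vertex 2.8 4.6 1.4
  endloop
 endfacet
 facet normal -0.077 -0.269 -0.960
  outer loop
   vertex 2.2 2.2 1.8
   vertex 3.2 1.2 2.0
   vertex 1.0 0.4 2.4
  endloop
 endfacet
 facet normal 0.026 -0.171 -0.985
  outer loop
   vertex 2.2 2.2 1.8
   vertex 2.8 4.6 1.4
   vertex 3.2 1.2 2.0
  endloop
 endfacet
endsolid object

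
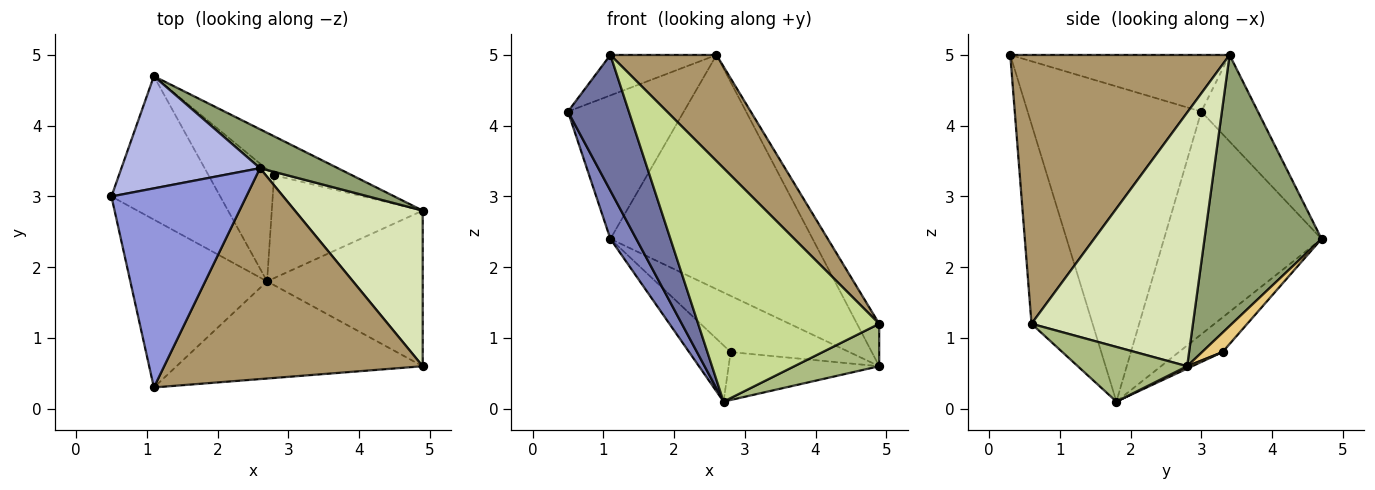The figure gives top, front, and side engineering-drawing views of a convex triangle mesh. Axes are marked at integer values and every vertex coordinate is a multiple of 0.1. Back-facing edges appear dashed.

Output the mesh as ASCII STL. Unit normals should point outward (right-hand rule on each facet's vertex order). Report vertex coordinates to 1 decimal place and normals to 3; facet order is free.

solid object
 facet normal -0.873 -0.306 -0.379
  outer loop
   vertex 2.7 1.8 0.1
   vertex 1.1 0.3 5.0
   vertex 0.5 3.0 4.2
  endloop
 endfacet
 facet normal -0.889 -0.146 -0.434
  outer loop
   vertex 1.1 4.7 2.4
   vertex 2.7 1.8 0.1
   vertex 0.5 3.0 4.2
  endloop
 endfacet
 facet normal -0.380 0.184 0.906
  outer loop
   vertex 2.6 3.4 5.0
   vertex 0.5 3.0 4.2
   vertex 1.1 0.3 5.0
  endloop
 endfacet
 facet normal -0.359 0.735 0.575
  outer loop
   vertex 2.6 3.4 5.0
   vertex 1.1 4.7 2.4
   vertex 0.5 3.0 4.2
  endloop
 endfacet
 facet normal 0.496 0.857 0.142
  outer loop
   vertex 2.6 3.4 5.0
   vertex 4.9 2.8 0.6
   vertex 1.1 4.7 2.4
  endloop
 endfacet
 facet normal 0.321 -0.249 -0.914
  outer loop
   vertex 4.9 0.6 1.2
   vertex 2.7 1.8 0.1
   vertex 4.9 2.8 0.6
  endloop
 endfacet
 facet normal -0.297 -0.881 -0.367
  outer loop
   vertex 4.9 0.6 1.2
   vertex 1.1 0.3 5.0
   vertex 2.7 1.8 0.1
  endloop
 endfacet
 facet normal 0.886 0.122 0.447
  outer loop
   vertex 4.9 0.6 1.2
   vertex 4.9 2.8 0.6
   vertex 2.6 3.4 5.0
  endloop
 endfacet
 facet normal 0.681 -0.329 0.655
  outer loop
   vertex 4.9 0.6 1.2
   vertex 2.6 3.4 5.0
   vertex 1.1 0.3 5.0
  endloop
 endfacet
 facet normal 0.014 0.422 -0.906
  outer loop
   vertex 2.8 3.3 0.8
   vertex 4.9 2.8 0.6
   vertex 2.7 1.8 0.1
  endloop
 endfacet
 facet normal 0.140 0.814 -0.563
  outer loop
   vertex 2.8 3.3 0.8
   vertex 1.1 4.7 2.4
   vertex 4.9 2.8 0.6
  endloop
 endfacet
 facet normal -0.427 0.406 -0.808
  outer loop
   vertex 2.8 3.3 0.8
   vertex 2.7 1.8 0.1
   vertex 1.1 4.7 2.4
  endloop
 endfacet
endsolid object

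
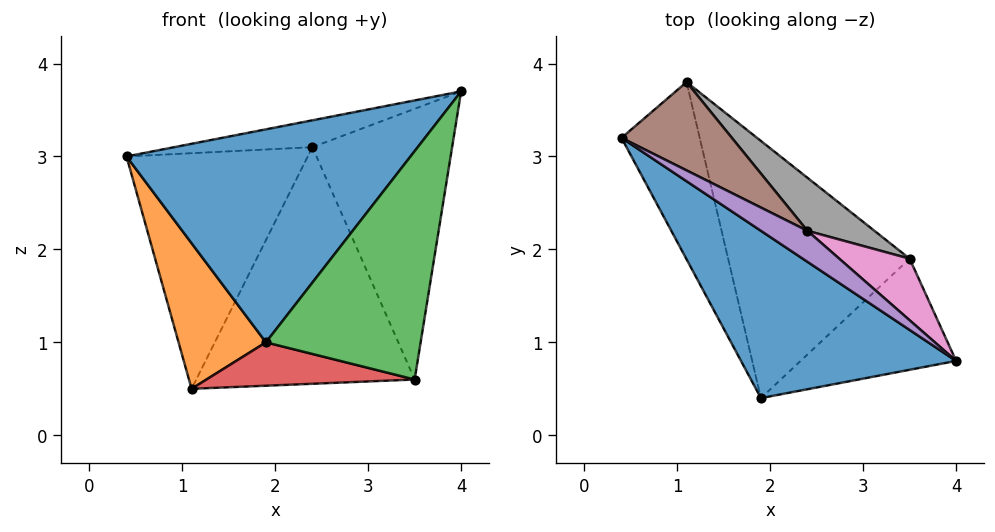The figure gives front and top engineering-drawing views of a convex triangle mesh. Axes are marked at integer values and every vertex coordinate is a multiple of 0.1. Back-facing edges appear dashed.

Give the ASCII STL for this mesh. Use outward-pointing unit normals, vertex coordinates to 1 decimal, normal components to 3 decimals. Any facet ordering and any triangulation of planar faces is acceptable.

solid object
 facet normal -0.542 -0.661 0.519
  outer loop
   vertex 1.9 0.4 1.0
   vertex 4.0 0.8 3.7
   vertex 0.4 3.2 3.0
  endloop
 endfacet
 facet normal -0.911 -0.261 -0.318
  outer loop
   vertex 1.1 3.8 0.5
   vertex 1.9 0.4 1.0
   vertex 0.4 3.2 3.0
  endloop
 endfacet
 facet normal 0.592 -0.725 -0.353
  outer loop
   vertex 3.5 1.9 0.6
   vertex 4.0 0.8 3.7
   vertex 1.9 0.4 1.0
  endloop
 endfacet
 facet normal -0.090 -0.166 -0.982
  outer loop
   vertex 3.5 1.9 0.6
   vertex 1.9 0.4 1.0
   vertex 1.1 3.8 0.5
  endloop
 endfacet
 facet normal 0.278 0.629 0.726
  outer loop
   vertex 2.4 2.2 3.1
   vertex 0.4 3.2 3.0
   vertex 4.0 0.8 3.7
  endloop
 endfacet
 facet normal 0.411 0.854 0.320
  outer loop
   vertex 2.4 2.2 3.1
   vertex 1.1 3.8 0.5
   vertex 0.4 3.2 3.0
  endloop
 endfacet
 facet normal 0.610 0.773 0.176
  outer loop
   vertex 2.4 2.2 3.1
   vertex 4.0 0.8 3.7
   vertex 3.5 1.9 0.6
  endloop
 endfacet
 facet normal 0.607 0.776 0.174
  outer loop
   vertex 2.4 2.2 3.1
   vertex 3.5 1.9 0.6
   vertex 1.1 3.8 0.5
  endloop
 endfacet
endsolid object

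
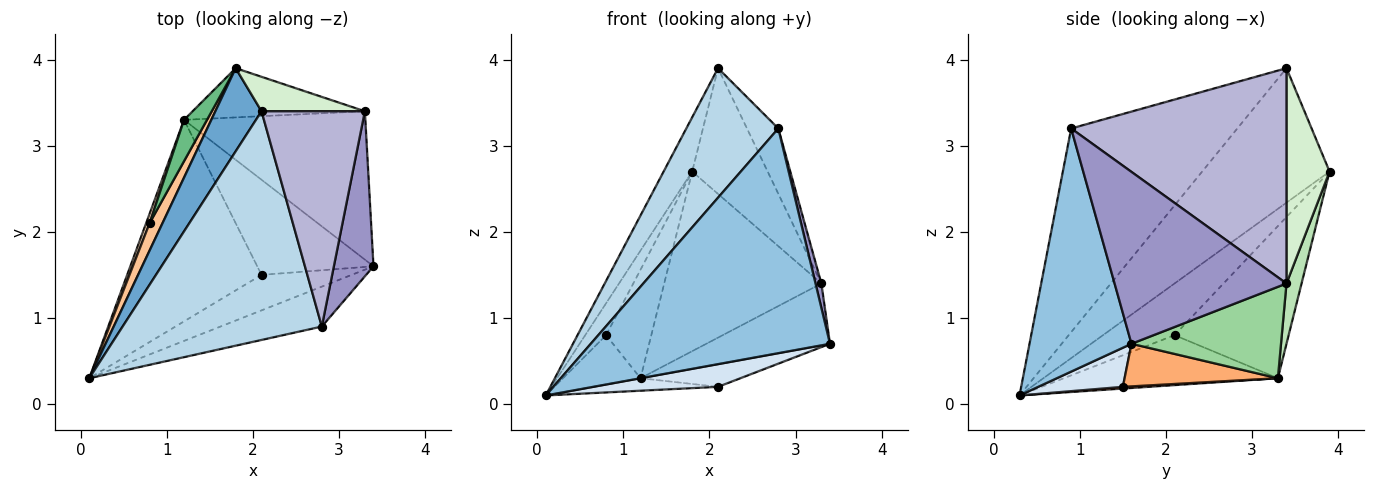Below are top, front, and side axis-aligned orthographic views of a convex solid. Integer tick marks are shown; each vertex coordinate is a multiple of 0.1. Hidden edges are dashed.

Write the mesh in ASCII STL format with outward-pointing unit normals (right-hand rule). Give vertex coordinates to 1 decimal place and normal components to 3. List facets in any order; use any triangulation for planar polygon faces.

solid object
 facet normal -0.925 0.207 0.318
  outer loop
   vertex 2.1 3.4 3.9
   vertex 1.8 3.9 2.7
   vertex 0.1 0.3 0.1
  endloop
 endfacet
 facet normal 0.387 -0.908 -0.161
  outer loop
   vertex 2.8 0.9 3.2
   vertex 0.1 0.3 0.1
   vertex 3.4 1.6 0.7
  endloop
 endfacet
 facet normal -0.665 -0.368 0.650
  outer loop
   vertex 2.8 0.9 3.2
   vertex 2.1 3.4 3.9
   vertex 0.1 0.3 0.1
  endloop
 endfacet
 facet normal 0.343 -0.506 -0.791
  outer loop
   vertex 2.1 1.5 0.2
   vertex 3.4 1.6 0.7
   vertex 0.1 0.3 0.1
  endloop
 endfacet
 facet normal 0.013 0.062 -0.998
  outer loop
   vertex 2.1 1.5 0.2
   vertex 0.1 0.3 0.1
   vertex 1.2 3.3 0.3
  endloop
 endfacet
 facet normal 0.336 0.219 -0.916
  outer loop
   vertex 2.1 1.5 0.2
   vertex 1.2 3.3 0.3
   vertex 3.4 1.6 0.7
  endloop
 endfacet
 facet normal -0.933 0.272 0.233
  outer loop
   vertex 0.8 2.1 0.8
   vertex 0.1 0.3 0.1
   vertex 1.8 3.9 2.7
  endloop
 endfacet
 facet normal -0.938 0.340 0.065
  outer loop
   vertex 0.8 2.1 0.8
   vertex 1.2 3.3 0.3
   vertex 0.1 0.3 0.1
  endloop
 endfacet
 facet normal -0.921 0.365 0.139
  outer loop
   vertex 0.8 2.1 0.8
   vertex 1.8 3.9 2.7
   vertex 1.2 3.3 0.3
  endloop
 endfacet
 facet normal 0.422 0.349 -0.837
  outer loop
   vertex 3.3 3.4 1.4
   vertex 3.4 1.6 0.7
   vertex 1.2 3.3 0.3
  endloop
 endfacet
 facet normal 0.092 0.960 -0.263
  outer loop
   vertex 3.3 3.4 1.4
   vertex 1.2 3.3 0.3
   vertex 1.8 3.9 2.7
  endloop
 endfacet
 facet normal 0.482 0.845 0.231
  outer loop
   vertex 3.3 3.4 1.4
   vertex 1.8 3.9 2.7
   vertex 2.1 3.4 3.9
  endloop
 endfacet
 facet normal 0.974 -0.033 0.224
  outer loop
   vertex 3.3 3.4 1.4
   vertex 2.8 0.9 3.2
   vertex 3.4 1.6 0.7
  endloop
 endfacet
 facet normal 0.894 0.130 0.429
  outer loop
   vertex 3.3 3.4 1.4
   vertex 2.1 3.4 3.9
   vertex 2.8 0.9 3.2
  endloop
 endfacet
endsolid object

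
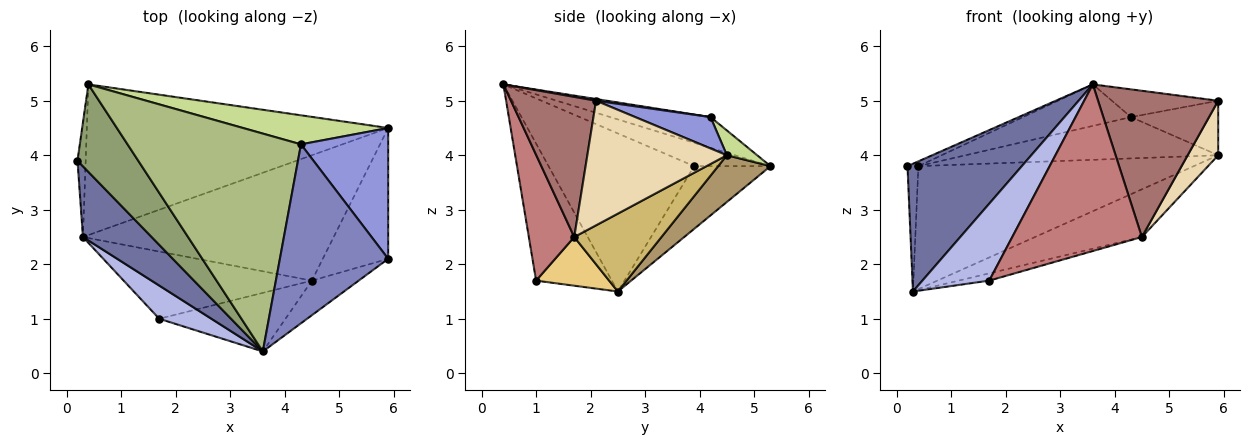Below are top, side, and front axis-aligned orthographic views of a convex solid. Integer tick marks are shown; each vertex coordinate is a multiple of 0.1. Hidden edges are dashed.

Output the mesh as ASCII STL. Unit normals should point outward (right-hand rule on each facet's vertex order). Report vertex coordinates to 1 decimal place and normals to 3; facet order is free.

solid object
 facet normal -0.744 -0.584 0.323
  outer loop
   vertex 0.3 2.5 1.5
   vertex 3.6 0.4 5.3
   vertex 0.2 3.9 3.8
  endloop
 endfacet
 facet normal 0.016 0.153 0.988
  outer loop
   vertex 4.3 4.2 4.7
   vertex 3.6 0.4 5.3
   vertex 5.9 2.1 5.0
  endloop
 endfacet
 facet normal 0.315 0.365 0.876
  outer loop
   vertex 4.3 4.2 4.7
   vertex 5.9 2.1 5.0
   vertex 5.9 4.5 4.0
  endloop
 endfacet
 facet normal -0.721 -0.636 0.274
  outer loop
   vertex 1.7 1.0 1.7
   vertex 3.6 0.4 5.3
   vertex 0.3 2.5 1.5
  endloop
 endfacet
 facet normal -0.359 0.051 0.932
  outer loop
   vertex 0.4 5.3 3.8
   vertex 0.2 3.9 3.8
   vertex 3.6 0.4 5.3
  endloop
 endfacet
 facet normal -0.171 0.184 0.968
  outer loop
   vertex 0.4 5.3 3.8
   vertex 3.6 0.4 5.3
   vertex 4.3 4.2 4.7
  endloop
 endfacet
 facet normal 0.098 0.814 0.572
  outer loop
   vertex 0.4 5.3 3.8
   vertex 4.3 4.2 4.7
   vertex 5.9 4.5 4.0
  endloop
 endfacet
 facet normal -0.982 0.140 -0.128
  outer loop
   vertex 0.4 5.3 3.8
   vertex 0.3 2.5 1.5
   vertex 0.2 3.9 3.8
  endloop
 endfacet
 facet normal 0.119 0.628 -0.769
  outer loop
   vertex 0.4 5.3 3.8
   vertex 5.9 4.5 4.0
   vertex 0.3 2.5 1.5
  endloop
 endfacet
 facet normal 0.279 0.341 -0.898
  outer loop
   vertex 4.5 1.7 2.5
   vertex 0.3 2.5 1.5
   vertex 5.9 4.5 4.0
  endloop
 endfacet
 facet normal 0.249 0.104 -0.963
  outer loop
   vertex 4.5 1.7 2.5
   vertex 1.7 1.0 1.7
   vertex 0.3 2.5 1.5
  endloop
 endfacet
 facet normal 0.869 -0.190 -0.456
  outer loop
   vertex 4.5 1.7 2.5
   vertex 5.9 4.5 4.0
   vertex 5.9 2.1 5.0
  endloop
 endfacet
 facet normal 0.567 -0.801 -0.190
  outer loop
   vertex 4.5 1.7 2.5
   vertex 5.9 2.1 5.0
   vertex 3.6 0.4 5.3
  endloop
 endfacet
 facet normal 0.314 -0.896 -0.315
  outer loop
   vertex 4.5 1.7 2.5
   vertex 3.6 0.4 5.3
   vertex 1.7 1.0 1.7
  endloop
 endfacet
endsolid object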